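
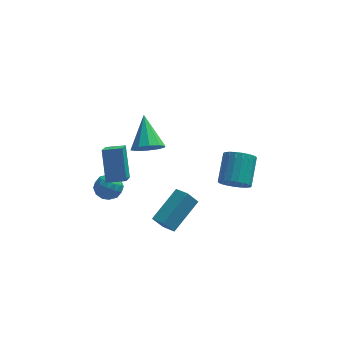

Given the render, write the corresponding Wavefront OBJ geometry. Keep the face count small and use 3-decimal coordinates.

v -2.429 -3.589 0.308
v -2.571 -4.763 1.147
v -2.609 -2.516 1.779
v -2.752 -3.69 2.618
v -1.468 -3.61 0.442
v -1.611 -4.784 1.281
v -1.649 -2.537 1.913
v -1.791 -3.711 2.752
v -0.425 -2.935 -3.504
v 0.119 -3.606 -3.22
v 0.772 -1.538 -2.491
v 1.316 -2.21 -2.207
v 0.104 -2.83 -4.273
v 0.648 -3.502 -3.989
v 1.301 -1.434 -3.26
v 1.845 -2.105 -2.976
v -3.309 -1.226 -2.617
v -2.87 -0.845 -3.151
v -2.25 -1.595 -2.009
v -1.811 -1.214 -2.543
v -2.254 -0.807 -2.034
v -2.909 -0.578 -2.41
v -2.211 -1.862 -2.75
v -2.866 -1.633 -3.126
v -2.191 -1.238 -3.233
v -2.218 -0.586 -2.79
v -2.902 -1.854 -2.37
v -2.929 -1.202 -1.927
v -3.183 -1.003 -2.938
v -1.937 -1.437 -2.222
v -2.198 -1.197 -1.923
v -1.94 -0.974 -2.237
v -3.205 -0.846 -2.502
v -2.947 -0.623 -2.816
v -2.586 -0.6 -2.159
v -2.173 -1.817 -2.344
v -1.915 -1.594 -2.658
v -3.18 -1.466 -2.923
v -2.922 -1.243 -3.237
v -2.534 -1.84 -3.001
v -2.526 -1.011 -3.299
v -1.903 -1.228 -2.942
v -2.138 -1.608 -3.064
v -2.523 -1.474 -3.285
v -2.542 -0.627 -3.039
v -1.919 -0.844 -2.682
v -2.18 -0.604 -2.383
v -2.564 -0.47 -2.604
v -2.143 -0.858 -3.087
v -3.201 -1.596 -2.478
v -2.578 -1.813 -2.121
v -2.556 -1.97 -2.556
v -2.94 -1.836 -2.777
v -3.217 -1.212 -2.218
v -2.594 -1.429 -1.861
v -2.597 -0.966 -1.875
v -2.982 -0.832 -2.096
v -2.977 -1.582 -2.073
v 3.691 -0.767 -2.883
v 4.501 -0.761 -3.142
v 4.818 0.634 -2.116
v 4.009 0.627 -1.857
v 4.346 -0.55 -3.38
v 4.663 0.844 -2.354
v 4.077 -0.377 -3.532
v 4.395 1.017 -2.506
v 3.742 -0.272 -3.572
v 4.06 1.122 -2.546
v 3.399 -0.252 -3.492
v 3.716 1.142 -2.466
v 3.105 -0.321 -3.308
v 3.423 1.073 -2.282
v 2.913 -0.467 -3.049
v 3.231 0.927 -2.023
v 2.856 -0.666 -2.762
v 3.174 0.729 -1.736
v 2.943 -0.881 -2.496
v 3.26 0.513 -1.47
v 3.159 -1.077 -2.297
v 3.477 0.317 -1.271
v 3.468 -1.22 -2.199
v 3.785 0.175 -1.173
v 3.815 -1.284 -2.219
v 4.132 0.111 -1.193
v 4.14 -1.258 -2.354
v 4.458 0.136 -1.328
v 4.388 -1.148 -2.581
v 4.706 0.246 -1.555
v 4.516 -0.972 -2.86
v 4.833 0.422 -1.834
v -0.59 -3.054 2.16
v -0.149 -2.566 1.621
v -0.77 -1.566 3.36
v -0.658 -2.527 1.496
v -1.14 -2.689 1.625
v -1.413 -2.99 1.958
v -1.371 -3.316 2.368
v -1.031 -3.542 2.698
v -0.522 -3.581 2.823
v -0.039 -3.419 2.695
v 0.233 -3.117 2.362
v 0.191 -2.791 1.952
f 2 4 1
f 5 2 1
f 1 4 3
f 3 5 1
f 2 8 4
f 6 2 5
f 6 8 2
f 4 8 3
f 7 5 3
f 3 8 7
f 7 6 5
f 8 6 7
f 10 12 9
f 13 10 9
f 9 12 11
f 11 13 9
f 10 16 12
f 14 10 13
f 14 16 10
f 12 16 11
f 15 13 11
f 11 16 15
f 15 14 13
f 16 14 15
f 17 54 33
f 54 28 57
f 33 57 22
f 54 57 33
f 17 33 29
f 33 22 34
f 29 34 18
f 33 34 29
f 17 29 38
f 29 18 39
f 38 39 24
f 29 39 38
f 17 38 50
f 38 24 53
f 50 53 27
f 38 53 50
f 17 50 54
f 50 27 58
f 54 58 28
f 50 58 54
f 18 34 45
f 34 22 48
f 45 48 26
f 34 48 45
f 22 57 35
f 57 28 56
f 35 56 21
f 57 56 35
f 28 58 55
f 58 27 51
f 55 51 19
f 58 51 55
f 27 53 52
f 53 24 40
f 52 40 23
f 53 40 52
f 24 39 44
f 39 18 41
f 44 41 25
f 39 41 44
f 20 46 32
f 46 26 47
f 32 47 21
f 46 47 32
f 20 32 30
f 32 21 31
f 30 31 19
f 32 31 30
f 20 30 37
f 30 19 36
f 37 36 23
f 30 36 37
f 20 37 42
f 37 23 43
f 42 43 25
f 37 43 42
f 20 42 46
f 42 25 49
f 46 49 26
f 42 49 46
f 21 47 35
f 47 26 48
f 35 48 22
f 47 48 35
f 19 31 55
f 31 21 56
f 55 56 28
f 31 56 55
f 23 36 52
f 36 19 51
f 52 51 27
f 36 51 52
f 25 43 44
f 43 23 40
f 44 40 24
f 43 40 44
f 26 49 45
f 49 25 41
f 45 41 18
f 49 41 45
f 60 59 63
f 60 63 61
f 61 63 64
f 61 64 62
f 63 59 65
f 63 65 64
f 64 65 66
f 64 66 62
f 65 59 67
f 65 67 66
f 66 67 68
f 66 68 62
f 67 59 69
f 67 69 68
f 68 69 70
f 68 70 62
f 69 59 71
f 69 71 70
f 70 71 72
f 70 72 62
f 71 59 73
f 71 73 72
f 72 73 74
f 72 74 62
f 73 59 75
f 73 75 74
f 74 75 76
f 74 76 62
f 75 59 77
f 75 77 76
f 76 77 78
f 76 78 62
f 77 59 79
f 77 79 78
f 78 79 80
f 78 80 62
f 79 59 81
f 79 81 80
f 80 81 82
f 80 82 62
f 81 59 83
f 81 83 82
f 82 83 84
f 82 84 62
f 83 59 85
f 83 85 84
f 84 85 86
f 84 86 62
f 85 59 87
f 85 87 86
f 86 87 88
f 86 88 62
f 87 59 89
f 87 89 88
f 88 89 90
f 88 90 62
f 89 59 60
f 89 60 90
f 90 60 61
f 90 61 62
f 92 91 94
f 92 94 93
f 94 91 95
f 94 95 93
f 95 91 96
f 95 96 93
f 96 91 97
f 96 97 93
f 97 91 98
f 97 98 93
f 98 91 99
f 98 99 93
f 99 91 100
f 99 100 93
f 100 91 101
f 100 101 93
f 101 91 102
f 101 102 93
f 102 91 92
f 102 92 93



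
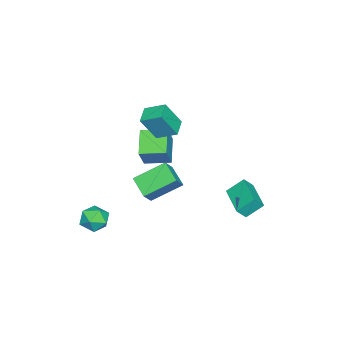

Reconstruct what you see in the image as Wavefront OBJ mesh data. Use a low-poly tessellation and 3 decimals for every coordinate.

v 2.625 -2.659 -3.131
v 3.152 -3.375 -2.875
v 1.548 -3.605 -3.565
v 2.075 -4.321 -3.309
v 1.719 -3.757 -2.668
v 2.384 -3.172 -2.4
v 2.316 -3.808 -4.04
v 2.981 -3.223 -3.772
v 2.961 -4.085 -3.437
v 2.592 -4.054 -2.589
v 2.108 -2.926 -3.851
v 1.739 -2.895 -3.003
v -3.998 1.599 -3.878
v -4.54 2.433 -3.025
v -4.398 2.009 -4.533
v -4.94 2.842 -3.68
v -2.38 2.858 -4.08
v -2.922 3.691 -3.227
v -2.78 3.267 -4.735
v -3.322 4.101 -3.882
v -1.821 -1.409 2.187
v -1.899 -0.213 2.764
v -0.767 -1.204 1.906
v -0.845 -0.008 2.483
v -1.275 -2.112 3.717
v -1.353 -0.916 4.294
v -0.221 -1.907 3.436
v -0.299 -0.711 4.013
v -0.055 -1.856 -1.466
v -1.06 -0.404 -0.444
v 0.764 -0.865 -2.068
v -0.241 0.587 -1.047
v 0.681 -1.947 -0.613
v -0.324 -0.495 0.408
v 1.5 -0.956 -1.216
v 0.495 0.496 -0.194
v -1.078 -2.077 -0.626
v -2.468 -2.61 0.256
v -1.506 -0.632 -0.428
v -2.896 -1.164 0.453
v -0.244 -2.016 0.727
v -1.634 -2.548 1.608
v -0.672 -0.57 0.924
v -2.062 -1.103 1.806
f 1 12 6
f 1 6 2
f 1 2 8
f 1 8 11
f 1 11 12
f 2 6 10
f 6 12 5
f 12 11 3
f 11 8 7
f 8 2 9
f 4 10 5
f 4 5 3
f 4 3 7
f 4 7 9
f 4 9 10
f 5 10 6
f 3 5 12
f 7 3 11
f 9 7 8
f 10 9 2
f 14 16 13
f 17 14 13
f 13 16 15
f 15 17 13
f 14 20 16
f 18 14 17
f 18 20 14
f 16 20 15
f 19 17 15
f 15 20 19
f 19 18 17
f 20 18 19
f 22 24 21
f 25 22 21
f 21 24 23
f 23 25 21
f 22 28 24
f 26 22 25
f 26 28 22
f 24 28 23
f 27 25 23
f 23 28 27
f 27 26 25
f 28 26 27
f 30 32 29
f 33 30 29
f 29 32 31
f 31 33 29
f 30 36 32
f 34 30 33
f 34 36 30
f 32 36 31
f 35 33 31
f 31 36 35
f 35 34 33
f 36 34 35
f 38 40 37
f 41 38 37
f 37 40 39
f 39 41 37
f 38 44 40
f 42 38 41
f 42 44 38
f 40 44 39
f 43 41 39
f 39 44 43
f 43 42 41
f 44 42 43



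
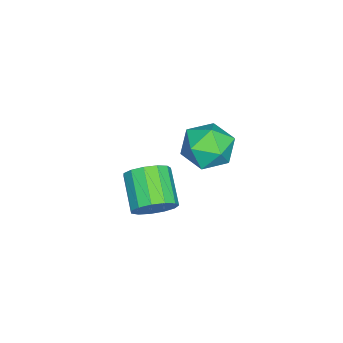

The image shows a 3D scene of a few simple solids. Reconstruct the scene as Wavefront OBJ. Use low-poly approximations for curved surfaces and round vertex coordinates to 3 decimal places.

v 3.623 2.59 2.29
v 3.979 2.499 2.904
v 3.081 1.581 2.456
v 3.437 1.49 3.07
v 2.94 2.002 3.017
v 3.275 2.625 2.914
v 3.785 1.455 2.446
v 4.12 2.078 2.343
v 4.079 1.798 3
v 3.557 2.136 3.353
v 3.503 1.944 2.007
v 2.981 2.282 2.36
v 3.563 0.729 -0.154
v 3.896 0.765 0.344
v 3.071 0.288 0.931
v 2.737 0.251 0.434
v 3.718 1.052 0.327
v 2.893 0.575 0.915
v 3.491 1.237 0.158
v 2.665 0.759 0.745
v 3.286 1.26 -0.111
v 2.461 0.782 0.477
v 3.17 1.114 -0.393
v 2.344 0.636 0.195
v 3.178 0.846 -0.599
v 2.352 0.369 -0.011
v 3.308 0.541 -0.664
v 2.483 0.064 -0.076
v 3.519 0.296 -0.567
v 2.694 -0.182 0.021
v 3.744 0.188 -0.339
v 2.919 -0.29 0.249
v 3.911 0.251 -0.052
v 3.086 -0.226 0.536
v 3.968 0.467 0.203
v 3.143 -0.011 0.79
f 1 12 6
f 1 6 2
f 1 2 8
f 1 8 11
f 1 11 12
f 2 6 10
f 6 12 5
f 12 11 3
f 11 8 7
f 8 2 9
f 4 10 5
f 4 5 3
f 4 3 7
f 4 7 9
f 4 9 10
f 5 10 6
f 3 5 12
f 7 3 11
f 9 7 8
f 10 9 2
f 14 13 17
f 14 17 15
f 15 17 18
f 15 18 16
f 17 13 19
f 17 19 18
f 18 19 20
f 18 20 16
f 19 13 21
f 19 21 20
f 20 21 22
f 20 22 16
f 21 13 23
f 21 23 22
f 22 23 24
f 22 24 16
f 23 13 25
f 23 25 24
f 24 25 26
f 24 26 16
f 25 13 27
f 25 27 26
f 26 27 28
f 26 28 16
f 27 13 29
f 27 29 28
f 28 29 30
f 28 30 16
f 29 13 31
f 29 31 30
f 30 31 32
f 30 32 16
f 31 13 33
f 31 33 32
f 32 33 34
f 32 34 16
f 33 13 35
f 33 35 34
f 34 35 36
f 34 36 16
f 35 13 14
f 35 14 36
f 36 14 15
f 36 15 16



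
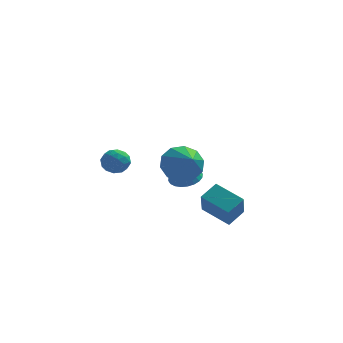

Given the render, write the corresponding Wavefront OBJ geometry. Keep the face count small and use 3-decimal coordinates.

v 1.043 -1.186 0.466
v 1.694 -0.565 1.026
v 1.597 -2.674 1.474
v 1.114 -0.575 1.329
v 0.507 -0.819 1.303
v 0.104 -1.203 0.958
v 0.06 -1.581 0.424
v 0.392 -1.808 -0.093
v 0.972 -1.797 -0.397
v 1.58 -1.554 -0.371
v 1.982 -1.169 -0.025
v 2.026 -0.792 0.508
v -2.147 -2.672 1.955
v -1.92 -2.296 1.378
v -1.76 -3.664 1.462
v -1.533 -3.288 0.885
v -1.198 -3.209 1.523
v -1.437 -2.596 1.828
v -2.243 -3.364 1.012
v -2.482 -2.751 1.317
v -1.979 -2.724 0.795
v -1.333 -2.628 1.111
v -2.347 -3.332 1.729
v -1.701 -3.236 2.045
v -2.068 -2.397 1.71
v -1.612 -3.563 1.13
v -1.415 -3.517 1.506
v -1.282 -3.296 1.166
v -1.784 -2.573 1.974
v -1.65 -2.352 1.635
v -1.226 -2.889 1.721
v -2.03 -3.608 1.205
v -1.896 -3.387 0.866
v -2.398 -2.664 1.674
v -2.265 -2.443 1.334
v -2.454 -3.071 1.119
v -1.969 -2.427 1.028
v -1.741 -3.011 0.738
v -2.159 -3.055 0.813
v -2.3 -2.695 0.992
v -1.589 -2.371 1.213
v -1.361 -2.955 0.924
v -1.165 -2.908 1.299
v -1.305 -2.548 1.478
v -1.624 -2.623 0.871
v -2.319 -3.005 1.916
v -2.091 -3.589 1.627
v -2.375 -3.412 1.362
v -2.515 -3.052 1.541
v -1.939 -2.949 2.102
v -1.711 -3.533 1.812
v -1.38 -3.265 1.848
v -1.521 -2.905 2.027
v -2.056 -3.337 1.969
v 1.989 -2.028 -2.031
v 1.972 -2.949 -0.76
v 2.647 -1.339 -1.523
v 2.63 -2.259 -0.252
v 3.25 -2.821 -2.588
v 3.233 -3.741 -1.317
v 3.908 -2.131 -2.08
v 3.891 -3.052 -0.809
v 0.991 3.244 -2.59
v 1.82 3.346 -2.383
v 0.629 2.736 -0.89
v 1.698 3.651 -2.317
v 1.468 3.895 -2.293
v 1.166 4.04 -2.314
v 0.838 4.063 -2.377
v 0.532 3.962 -2.473
v 0.297 3.751 -2.586
v 0.167 3.464 -2.7
v 0.163 3.142 -2.796
v 0.284 2.837 -2.862
v 0.514 2.593 -2.886
v 0.816 2.448 -2.865
v 1.144 2.425 -2.802
v 1.45 2.526 -2.706
v 1.685 2.737 -2.593
v 1.815 3.024 -2.48
f 2 1 4
f 2 4 3
f 4 1 5
f 4 5 3
f 5 1 6
f 5 6 3
f 6 1 7
f 6 7 3
f 7 1 8
f 7 8 3
f 8 1 9
f 8 9 3
f 9 1 10
f 9 10 3
f 10 1 11
f 10 11 3
f 11 1 12
f 11 12 3
f 12 1 2
f 12 2 3
f 13 50 29
f 50 24 53
f 29 53 18
f 50 53 29
f 13 29 25
f 29 18 30
f 25 30 14
f 29 30 25
f 13 25 34
f 25 14 35
f 34 35 20
f 25 35 34
f 13 34 46
f 34 20 49
f 46 49 23
f 34 49 46
f 13 46 50
f 46 23 54
f 50 54 24
f 46 54 50
f 14 30 41
f 30 18 44
f 41 44 22
f 30 44 41
f 18 53 31
f 53 24 52
f 31 52 17
f 53 52 31
f 24 54 51
f 54 23 47
f 51 47 15
f 54 47 51
f 23 49 48
f 49 20 36
f 48 36 19
f 49 36 48
f 20 35 40
f 35 14 37
f 40 37 21
f 35 37 40
f 16 42 28
f 42 22 43
f 28 43 17
f 42 43 28
f 16 28 26
f 28 17 27
f 26 27 15
f 28 27 26
f 16 26 33
f 26 15 32
f 33 32 19
f 26 32 33
f 16 33 38
f 33 19 39
f 38 39 21
f 33 39 38
f 16 38 42
f 38 21 45
f 42 45 22
f 38 45 42
f 17 43 31
f 43 22 44
f 31 44 18
f 43 44 31
f 15 27 51
f 27 17 52
f 51 52 24
f 27 52 51
f 19 32 48
f 32 15 47
f 48 47 23
f 32 47 48
f 21 39 40
f 39 19 36
f 40 36 20
f 39 36 40
f 22 45 41
f 45 21 37
f 41 37 14
f 45 37 41
f 56 58 55
f 59 56 55
f 55 58 57
f 57 59 55
f 56 62 58
f 60 56 59
f 60 62 56
f 58 62 57
f 61 59 57
f 57 62 61
f 61 60 59
f 62 60 61
f 64 63 66
f 64 66 65
f 66 63 67
f 66 67 65
f 67 63 68
f 67 68 65
f 68 63 69
f 68 69 65
f 69 63 70
f 69 70 65
f 70 63 71
f 70 71 65
f 71 63 72
f 71 72 65
f 72 63 73
f 72 73 65
f 73 63 74
f 73 74 65
f 74 63 75
f 74 75 65
f 75 63 76
f 75 76 65
f 76 63 77
f 76 77 65
f 77 63 78
f 77 78 65
f 78 63 79
f 78 79 65
f 79 63 80
f 79 80 65
f 80 63 64
f 80 64 65



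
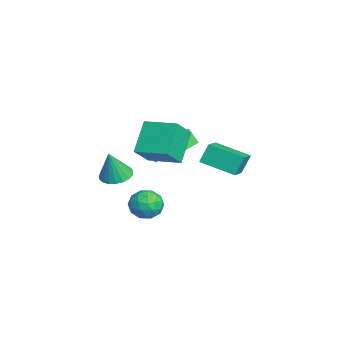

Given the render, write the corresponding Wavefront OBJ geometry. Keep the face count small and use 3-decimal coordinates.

v -3.327 0.587 -0.138
v -2.531 2.074 1.113
v -2.888 1.088 -1.013
v -2.092 2.575 0.238
v -1.808 -0.395 0.062
v -1.012 1.092 1.313
v -1.369 0.106 -0.813
v -0.573 1.593 0.438
v 2.051 -0.525 1.283
v 2.908 -1.33 2.454
v 0.625 0.122 2.77
v 1.482 -0.683 3.942
v 3.158 1.143 1.618
v 4.015 0.338 2.79
v 1.732 1.79 3.106
v 2.589 0.985 4.277
v -1.996 -2.032 -2.056
v -1.036 -2.084 -2.246
v -1.644 -2.448 -0.164
v -1.082 -1.69 -2.151
v -1.287 -1.356 -2.04
v -1.614 -1.138 -1.931
v -2.007 -1.075 -1.844
v -2.398 -1.177 -1.794
v -2.72 -1.427 -1.789
v -2.916 -1.782 -1.83
v -2.954 -2.18 -1.911
v -2.826 -2.552 -2.017
v -2.554 -2.834 -2.129
v -2.186 -2.977 -2.229
v -1.785 -2.957 -2.3
v -1.42 -2.777 -2.328
v -1.156 -2.468 -2.309
v -0.461 2.854 -0.222
v -0.771 3.384 0.913
v 0.498 4.674 -0.81
v 0.188 5.204 0.325
v 0.952 2.316 0.415
v 0.642 2.846 1.55
v 1.911 4.136 -0.173
v 1.601 4.666 0.962
v -0.972 0.369 -4.357
v 0.025 0.025 -4.231
v -1.545 -0.945 -3.409
v -0.548 -1.289 -3.283
v -0.862 -0.387 -2.818
v -0.508 0.425 -3.404
v -1.012 -1.345 -4.236
v -0.658 -0.533 -4.822
v -0 -1.034 -4.156
v 0.093 -0.442 -3.28
v -1.613 -0.478 -4.36
v -1.52 0.114 -3.484
v -0.423 0.312 -4.377
v -1.097 -1.232 -3.263
v -1.281 -0.702 -2.989
v -0.695 -0.904 -2.915
v -0.736 0.547 -3.891
v -0.15 0.345 -3.817
v -0.671 0.103 -2.986
v -1.37 -1.265 -3.823
v -0.784 -1.467 -3.749
v -0.825 -0.016 -4.725
v -0.239 -0.218 -4.651
v -0.849 -1.023 -4.654
v 0.148 -0.512 -4.259
v -0.189 -1.285 -3.702
v -0.462 -1.317 -4.263
v -0.254 -0.84 -4.607
v 0.203 -0.164 -3.744
v -0.134 -0.937 -3.187
v -0.318 -0.407 -2.913
v -0.11 0.071 -3.258
v 0.188 -0.787 -3.7
v -1.386 0.017 -4.453
v -1.723 -0.756 -3.896
v -1.41 -0.991 -4.382
v -1.202 -0.513 -4.727
v -1.331 0.365 -3.938
v -1.668 -0.408 -3.381
v -1.266 -0.08 -3.033
v -1.058 0.397 -3.377
v -1.708 -0.133 -3.94
f 2 4 1
f 5 2 1
f 1 4 3
f 3 5 1
f 2 8 4
f 6 2 5
f 6 8 2
f 4 8 3
f 7 5 3
f 3 8 7
f 7 6 5
f 8 6 7
f 10 12 9
f 13 10 9
f 9 12 11
f 11 13 9
f 10 16 12
f 14 10 13
f 14 16 10
f 12 16 11
f 15 13 11
f 11 16 15
f 15 14 13
f 16 14 15
f 18 17 20
f 18 20 19
f 20 17 21
f 20 21 19
f 21 17 22
f 21 22 19
f 22 17 23
f 22 23 19
f 23 17 24
f 23 24 19
f 24 17 25
f 24 25 19
f 25 17 26
f 25 26 19
f 26 17 27
f 26 27 19
f 27 17 28
f 27 28 19
f 28 17 29
f 28 29 19
f 29 17 30
f 29 30 19
f 30 17 31
f 30 31 19
f 31 17 32
f 31 32 19
f 32 17 33
f 32 33 19
f 33 17 18
f 33 18 19
f 35 37 34
f 38 35 34
f 34 37 36
f 36 38 34
f 35 41 37
f 39 35 38
f 39 41 35
f 37 41 36
f 40 38 36
f 36 41 40
f 40 39 38
f 41 39 40
f 42 79 58
f 79 53 82
f 58 82 47
f 79 82 58
f 42 58 54
f 58 47 59
f 54 59 43
f 58 59 54
f 42 54 63
f 54 43 64
f 63 64 49
f 54 64 63
f 42 63 75
f 63 49 78
f 75 78 52
f 63 78 75
f 42 75 79
f 75 52 83
f 79 83 53
f 75 83 79
f 43 59 70
f 59 47 73
f 70 73 51
f 59 73 70
f 47 82 60
f 82 53 81
f 60 81 46
f 82 81 60
f 53 83 80
f 83 52 76
f 80 76 44
f 83 76 80
f 52 78 77
f 78 49 65
f 77 65 48
f 78 65 77
f 49 64 69
f 64 43 66
f 69 66 50
f 64 66 69
f 45 71 57
f 71 51 72
f 57 72 46
f 71 72 57
f 45 57 55
f 57 46 56
f 55 56 44
f 57 56 55
f 45 55 62
f 55 44 61
f 62 61 48
f 55 61 62
f 45 62 67
f 62 48 68
f 67 68 50
f 62 68 67
f 45 67 71
f 67 50 74
f 71 74 51
f 67 74 71
f 46 72 60
f 72 51 73
f 60 73 47
f 72 73 60
f 44 56 80
f 56 46 81
f 80 81 53
f 56 81 80
f 48 61 77
f 61 44 76
f 77 76 52
f 61 76 77
f 50 68 69
f 68 48 65
f 69 65 49
f 68 65 69
f 51 74 70
f 74 50 66
f 70 66 43
f 74 66 70



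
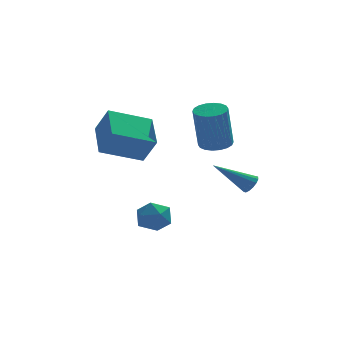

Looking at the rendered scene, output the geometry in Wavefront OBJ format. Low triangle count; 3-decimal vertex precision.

v 0.396 3.897 0.7
v 0.937 4.386 0.874
v 0.625 3.992 2.954
v 0.084 3.503 2.78
v 0.663 4.577 0.869
v 0.351 4.183 2.949
v 0.337 4.633 0.831
v 0.025 4.239 2.911
v 0.022 4.544 0.766
v -0.29 4.149 2.846
v -0.219 4.326 0.689
v -0.531 3.932 2.769
v -0.338 4.023 0.614
v -0.65 3.629 2.694
v -0.312 3.696 0.556
v -0.624 3.301 2.636
v -0.145 3.408 0.526
v -0.457 3.014 2.606
v 0.129 3.217 0.531
v -0.183 2.823 2.611
v 0.455 3.161 0.569
v 0.143 2.767 2.649
v 0.77 3.251 0.634
v 0.458 2.856 2.714
v 1.011 3.468 0.711
v 0.699 3.074 2.791
v 1.13 3.771 0.786
v 0.818 3.377 2.866
v 1.104 4.099 0.844
v 0.792 3.704 2.924
v 1.565 2.119 -1.101
v 1.863 2.13 -0.687
v -0.025 2.201 0.041
v 1.829 2.383 -0.753
v 1.724 2.566 -0.912
v 1.576 2.629 -1.122
v 1.426 2.555 -1.326
v 1.313 2.365 -1.47
v 1.268 2.108 -1.515
v 1.302 1.855 -1.449
v 1.407 1.673 -1.29
v 1.554 1.61 -1.08
v 1.705 1.683 -0.876
v 1.818 1.874 -0.732
v -4.9 0.909 1.505
v -4.852 2.592 2.248
v -3.071 1.148 0.844
v -3.022 2.831 1.587
v -4.418 0.389 2.653
v -4.369 2.072 3.396
v -2.588 0.628 1.992
v -2.54 2.311 2.735
v -3.161 2.152 -3.216
v -2.664 2.852 -3.138
v -2.336 1.468 -2.322
v -1.839 2.168 -2.244
v -2.639 2.169 -1.922
v -3.149 2.592 -2.474
v -1.851 1.728 -2.986
v -2.361 2.151 -3.538
v -1.855 2.59 -2.996
v -2.342 2.863 -2.339
v -2.658 1.457 -3.121
v -3.145 1.73 -2.464
f 2 1 5
f 2 5 3
f 3 5 6
f 3 6 4
f 5 1 7
f 5 7 6
f 6 7 8
f 6 8 4
f 7 1 9
f 7 9 8
f 8 9 10
f 8 10 4
f 9 1 11
f 9 11 10
f 10 11 12
f 10 12 4
f 11 1 13
f 11 13 12
f 12 13 14
f 12 14 4
f 13 1 15
f 13 15 14
f 14 15 16
f 14 16 4
f 15 1 17
f 15 17 16
f 16 17 18
f 16 18 4
f 17 1 19
f 17 19 18
f 18 19 20
f 18 20 4
f 19 1 21
f 19 21 20
f 20 21 22
f 20 22 4
f 21 1 23
f 21 23 22
f 22 23 24
f 22 24 4
f 23 1 25
f 23 25 24
f 24 25 26
f 24 26 4
f 25 1 27
f 25 27 26
f 26 27 28
f 26 28 4
f 27 1 29
f 27 29 28
f 28 29 30
f 28 30 4
f 29 1 2
f 29 2 30
f 30 2 3
f 30 3 4
f 32 31 34
f 32 34 33
f 34 31 35
f 34 35 33
f 35 31 36
f 35 36 33
f 36 31 37
f 36 37 33
f 37 31 38
f 37 38 33
f 38 31 39
f 38 39 33
f 39 31 40
f 39 40 33
f 40 31 41
f 40 41 33
f 41 31 42
f 41 42 33
f 42 31 43
f 42 43 33
f 43 31 44
f 43 44 33
f 44 31 32
f 44 32 33
f 46 48 45
f 49 46 45
f 45 48 47
f 47 49 45
f 46 52 48
f 50 46 49
f 50 52 46
f 48 52 47
f 51 49 47
f 47 52 51
f 51 50 49
f 52 50 51
f 53 64 58
f 53 58 54
f 53 54 60
f 53 60 63
f 53 63 64
f 54 58 62
f 58 64 57
f 64 63 55
f 63 60 59
f 60 54 61
f 56 62 57
f 56 57 55
f 56 55 59
f 56 59 61
f 56 61 62
f 57 62 58
f 55 57 64
f 59 55 63
f 61 59 60
f 62 61 54



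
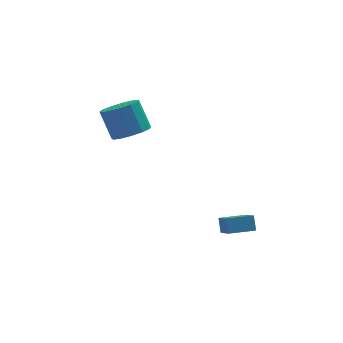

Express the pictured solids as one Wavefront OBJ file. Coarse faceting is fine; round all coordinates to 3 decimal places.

v -3.697 -0.307 2.823
v -2.686 -0.211 3.045
v -3.091 0.662 4.518
v -4.103 0.567 4.297
v -2.83 0.259 2.727
v -3.235 1.132 4.2
v -3.249 0.549 2.439
v -3.655 1.423 3.912
v -3.811 0.568 2.273
v -4.217 1.442 3.746
v -4.337 0.309 2.282
v -4.742 1.183 3.755
v -4.659 -0.145 2.463
v -5.065 0.728 3.936
v -4.676 -0.651 2.758
v -5.082 0.222 4.231
v -4.383 -1.048 3.074
v -4.788 -0.174 4.547
v -3.871 -1.209 3.311
v -4.277 -0.335 4.784
v -3.305 -1.084 3.392
v -3.71 -0.21 4.865
v -2.863 -0.712 3.294
v -3.268 0.162 4.767
v 0.129 -3.179 -3.324
v 0.222 -4.286 -2.506
v 0.152 -2.649 -2.609
v 0.244 -3.756 -1.791
v 1.536 -3.124 -3.409
v 1.628 -4.231 -2.591
v 1.558 -2.594 -2.694
v 1.651 -3.701 -1.876
f 2 1 5
f 2 5 3
f 3 5 6
f 3 6 4
f 5 1 7
f 5 7 6
f 6 7 8
f 6 8 4
f 7 1 9
f 7 9 8
f 8 9 10
f 8 10 4
f 9 1 11
f 9 11 10
f 10 11 12
f 10 12 4
f 11 1 13
f 11 13 12
f 12 13 14
f 12 14 4
f 13 1 15
f 13 15 14
f 14 15 16
f 14 16 4
f 15 1 17
f 15 17 16
f 16 17 18
f 16 18 4
f 17 1 19
f 17 19 18
f 18 19 20
f 18 20 4
f 19 1 21
f 19 21 20
f 20 21 22
f 20 22 4
f 21 1 23
f 21 23 22
f 22 23 24
f 22 24 4
f 23 1 2
f 23 2 24
f 24 2 3
f 24 3 4
f 26 28 25
f 29 26 25
f 25 28 27
f 27 29 25
f 26 32 28
f 30 26 29
f 30 32 26
f 28 32 27
f 31 29 27
f 27 32 31
f 31 30 29
f 32 30 31



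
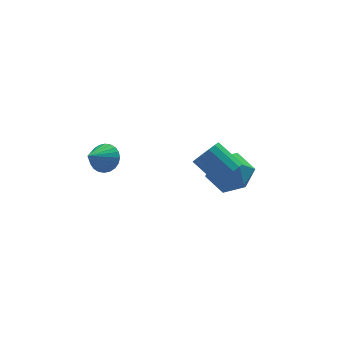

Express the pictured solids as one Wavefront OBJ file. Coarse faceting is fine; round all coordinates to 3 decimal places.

v -2.732 4.204 -1.911
v -2.15 3.721 -1.652
v -3.688 3.516 -1.049
v -2.132 3.954 -1.446
v -2.205 4.226 -1.31
v -2.358 4.494 -1.266
v -2.569 4.718 -1.32
v -2.804 4.864 -1.465
v -3.028 4.909 -1.677
v -3.207 4.847 -1.925
v -3.314 4.688 -2.171
v -3.333 4.454 -2.377
v -3.26 4.183 -2.513
v -3.106 3.914 -2.557
v -2.896 3.69 -2.502
v -2.66 3.544 -2.358
v -2.436 3.499 -2.146
v -2.257 3.561 -1.898
v 1.878 0.29 -1.121
v 2.451 0.246 -0.579
v 1.655 1.205 0.343
v 1.082 1.25 -0.199
v 2.555 0.561 -0.817
v 1.759 1.52 0.104
v 2.478 0.804 -1.137
v 1.682 1.763 -0.216
v 2.24 0.909 -1.452
v 1.444 1.869 -0.531
v 1.905 0.849 -1.679
v 1.109 1.808 -0.758
v 1.563 0.639 -1.756
v 0.767 1.598 -0.835
v 1.305 0.335 -1.663
v 0.509 1.294 -0.741
v 1.201 0.02 -1.424
v 0.405 0.979 -0.503
v 1.278 -0.223 -1.104
v 0.482 0.736 -0.183
v 1.516 -0.329 -0.789
v 0.72 0.631 0.132
v 1.851 -0.268 -0.562
v 1.055 0.691 0.359
v 2.193 -0.058 -0.485
v 1.397 0.901 0.436
v 2.413 3.656 -2.84
v 3.48 3.284 -3.269
v 1.88 1.796 -2.551
v 2.947 1.424 -2.98
v 2.89 1.998 -1.918
v 3.22 3.148 -2.097
v 2.14 1.932 -3.723
v 2.47 3.082 -3.902
v 3.312 2.218 -3.815
v 3.775 2.259 -2.699
v 1.585 2.821 -3.121
v 2.048 2.862 -2.005
f 2 1 4
f 2 4 3
f 4 1 5
f 4 5 3
f 5 1 6
f 5 6 3
f 6 1 7
f 6 7 3
f 7 1 8
f 7 8 3
f 8 1 9
f 8 9 3
f 9 1 10
f 9 10 3
f 10 1 11
f 10 11 3
f 11 1 12
f 11 12 3
f 12 1 13
f 12 13 3
f 13 1 14
f 13 14 3
f 14 1 15
f 14 15 3
f 15 1 16
f 15 16 3
f 16 1 17
f 16 17 3
f 17 1 18
f 17 18 3
f 18 1 2
f 18 2 3
f 20 19 23
f 20 23 21
f 21 23 24
f 21 24 22
f 23 19 25
f 23 25 24
f 24 25 26
f 24 26 22
f 25 19 27
f 25 27 26
f 26 27 28
f 26 28 22
f 27 19 29
f 27 29 28
f 28 29 30
f 28 30 22
f 29 19 31
f 29 31 30
f 30 31 32
f 30 32 22
f 31 19 33
f 31 33 32
f 32 33 34
f 32 34 22
f 33 19 35
f 33 35 34
f 34 35 36
f 34 36 22
f 35 19 37
f 35 37 36
f 36 37 38
f 36 38 22
f 37 19 39
f 37 39 38
f 38 39 40
f 38 40 22
f 39 19 41
f 39 41 40
f 40 41 42
f 40 42 22
f 41 19 43
f 41 43 42
f 42 43 44
f 42 44 22
f 43 19 20
f 43 20 44
f 44 20 21
f 44 21 22
f 45 56 50
f 45 50 46
f 45 46 52
f 45 52 55
f 45 55 56
f 46 50 54
f 50 56 49
f 56 55 47
f 55 52 51
f 52 46 53
f 48 54 49
f 48 49 47
f 48 47 51
f 48 51 53
f 48 53 54
f 49 54 50
f 47 49 56
f 51 47 55
f 53 51 52
f 54 53 46



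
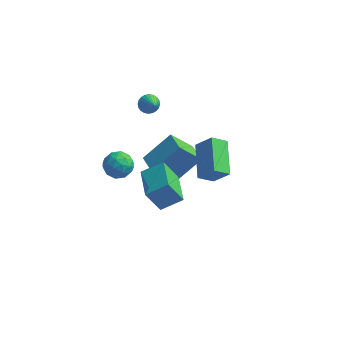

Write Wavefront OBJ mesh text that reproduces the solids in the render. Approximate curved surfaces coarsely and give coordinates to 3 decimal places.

v -1.942 -1.507 0.815
v -1.441 -1.893 0.213
v -3.099 -1.967 0.147
v -2.598 -2.353 -0.455
v -2.617 -2.662 0.361
v -1.902 -2.378 0.774
v -2.638 -1.482 -0.414
v -1.923 -1.198 -0.001
v -1.871 -1.878 -0.546
v -1.858 -2.607 -0.067
v -2.682 -1.253 0.427
v -2.669 -1.982 0.906
v -1.59 -1.66 0.573
v -2.95 -2.2 -0.213
v -2.961 -2.382 0.267
v -2.666 -2.609 -0.086
v -1.861 -1.945 0.902
v -1.567 -2.172 0.549
v -2.258 -2.624 0.636
v -2.973 -1.688 -0.189
v -2.679 -1.915 -0.542
v -1.874 -1.251 0.446
v -1.579 -1.478 0.093
v -2.282 -1.236 -0.276
v -1.549 -1.878 -0.227
v -2.228 -2.148 -0.62
v -2.252 -1.636 -0.596
v -1.832 -1.469 -0.353
v -1.541 -2.307 0.055
v -2.221 -2.577 -0.338
v -2.232 -2.758 0.142
v -1.812 -2.591 0.384
v -1.794 -2.297 -0.392
v -2.319 -1.283 0.698
v -2.999 -1.553 0.305
v -2.728 -1.269 -0.024
v -2.308 -1.102 0.218
v -2.312 -1.712 0.98
v -2.991 -1.982 0.587
v -2.708 -2.391 0.713
v -2.288 -2.224 0.956
v -2.746 -1.563 0.752
v 1.993 -1.908 0.399
v 2.873 -1.974 1.394
v 1.315 -0.034 1.123
v 2.195 -0.1 2.118
v 2.705 -1.42 -0.198
v 3.585 -1.486 0.797
v 2.027 0.454 0.526
v 2.907 0.388 1.521
v -2.505 3.992 -0.462
v -2.202 3.732 -0.936
v -1.855 3.068 0.462
v -2.047 3.906 -0.871
v -1.962 4.094 -0.743
v -1.96 4.265 -0.573
v -2.041 4.396 -0.386
v -2.193 4.464 -0.21
v -2.392 4.461 -0.073
v -2.608 4.387 0.005
v -2.809 4.252 0.012
v -2.964 4.078 -0.053
v -3.049 3.891 -0.181
v -3.051 3.719 -0.351
v -2.97 3.588 -0.538
v -2.818 3.52 -0.714
v -2.619 3.523 -0.851
v -2.403 3.597 -0.929
v -1.387 0.9 -3.134
v -0.171 2.032 -1.753
v -2.201 1.92 -3.253
v -0.985 3.052 -1.872
v -0.335 1.568 -4.608
v 0.881 2.7 -3.227
v -1.149 2.588 -4.727
v 0.067 3.72 -3.346
v 0.699 -4.121 -0.453
v -0.026 -4.352 0.886
v -0.103 -2.382 -0.587
v -0.828 -2.613 0.752
v 1.748 -3.587 0.208
v 1.023 -3.818 1.547
v 0.946 -1.848 0.074
v 0.221 -2.079 1.413
f 1 38 17
f 38 12 41
f 17 41 6
f 38 41 17
f 1 17 13
f 17 6 18
f 13 18 2
f 17 18 13
f 1 13 22
f 13 2 23
f 22 23 8
f 13 23 22
f 1 22 34
f 22 8 37
f 34 37 11
f 22 37 34
f 1 34 38
f 34 11 42
f 38 42 12
f 34 42 38
f 2 18 29
f 18 6 32
f 29 32 10
f 18 32 29
f 6 41 19
f 41 12 40
f 19 40 5
f 41 40 19
f 12 42 39
f 42 11 35
f 39 35 3
f 42 35 39
f 11 37 36
f 37 8 24
f 36 24 7
f 37 24 36
f 8 23 28
f 23 2 25
f 28 25 9
f 23 25 28
f 4 30 16
f 30 10 31
f 16 31 5
f 30 31 16
f 4 16 14
f 16 5 15
f 14 15 3
f 16 15 14
f 4 14 21
f 14 3 20
f 21 20 7
f 14 20 21
f 4 21 26
f 21 7 27
f 26 27 9
f 21 27 26
f 4 26 30
f 26 9 33
f 30 33 10
f 26 33 30
f 5 31 19
f 31 10 32
f 19 32 6
f 31 32 19
f 3 15 39
f 15 5 40
f 39 40 12
f 15 40 39
f 7 20 36
f 20 3 35
f 36 35 11
f 20 35 36
f 9 27 28
f 27 7 24
f 28 24 8
f 27 24 28
f 10 33 29
f 33 9 25
f 29 25 2
f 33 25 29
f 44 46 43
f 47 44 43
f 43 46 45
f 45 47 43
f 44 50 46
f 48 44 47
f 48 50 44
f 46 50 45
f 49 47 45
f 45 50 49
f 49 48 47
f 50 48 49
f 52 51 54
f 52 54 53
f 54 51 55
f 54 55 53
f 55 51 56
f 55 56 53
f 56 51 57
f 56 57 53
f 57 51 58
f 57 58 53
f 58 51 59
f 58 59 53
f 59 51 60
f 59 60 53
f 60 51 61
f 60 61 53
f 61 51 62
f 61 62 53
f 62 51 63
f 62 63 53
f 63 51 64
f 63 64 53
f 64 51 65
f 64 65 53
f 65 51 66
f 65 66 53
f 66 51 67
f 66 67 53
f 67 51 68
f 67 68 53
f 68 51 52
f 68 52 53
f 70 72 69
f 73 70 69
f 69 72 71
f 71 73 69
f 70 76 72
f 74 70 73
f 74 76 70
f 72 76 71
f 75 73 71
f 71 76 75
f 75 74 73
f 76 74 75
f 78 80 77
f 81 78 77
f 77 80 79
f 79 81 77
f 78 84 80
f 82 78 81
f 82 84 78
f 80 84 79
f 83 81 79
f 79 84 83
f 83 82 81
f 84 82 83



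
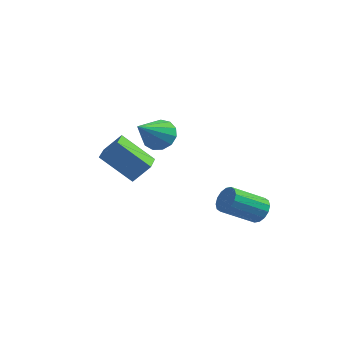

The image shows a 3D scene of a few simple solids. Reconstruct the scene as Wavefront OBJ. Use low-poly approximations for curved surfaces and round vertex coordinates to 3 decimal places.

v 3.118 3.918 -3.135
v 3.687 3.835 -2.607
v 2.491 2.559 -1.518
v 1.922 2.642 -2.045
v 3.469 4.149 -2.478
v 2.274 2.873 -1.389
v 3.157 4.402 -2.524
v 1.962 3.126 -1.435
v 2.835 4.525 -2.734
v 1.64 3.249 -1.645
v 2.588 4.485 -3.051
v 1.393 3.209 -1.962
v 2.484 4.293 -3.391
v 1.288 3.017 -2.302
v 2.549 4.001 -3.662
v 1.353 2.725 -2.573
v 2.766 3.687 -3.791
v 1.571 2.411 -2.702
v 3.078 3.434 -3.745
v 1.883 2.158 -2.656
v 3.4 3.311 -3.535
v 2.205 2.035 -2.446
v 3.647 3.351 -3.218
v 2.452 2.075 -2.129
v 3.752 3.543 -2.878
v 2.556 2.267 -1.789
v -0.353 0.255 2.834
v 0.56 0.238 2.951
v -0.547 -1.455 4.106
v 0.369 0.54 3.328
v -0.05 0.751 3.547
v -0.566 0.805 3.54
v -1.014 0.684 3.309
v -1.252 0.426 2.927
v -1.204 0.115 2.515
v -0.887 -0.152 2.205
v -0.399 -0.29 2.094
v 0.103 -0.255 2.218
v 0.46 -0.058 2.538
v -3.493 0.068 0.664
v -2.767 0.55 1.615
v -4.062 1.492 0.377
v -3.336 1.974 1.327
v -1.884 0.426 -0.747
v -1.158 0.908 0.203
v -2.453 1.85 -1.035
v -1.727 2.332 -0.084
f 2 1 5
f 2 5 3
f 3 5 6
f 3 6 4
f 5 1 7
f 5 7 6
f 6 7 8
f 6 8 4
f 7 1 9
f 7 9 8
f 8 9 10
f 8 10 4
f 9 1 11
f 9 11 10
f 10 11 12
f 10 12 4
f 11 1 13
f 11 13 12
f 12 13 14
f 12 14 4
f 13 1 15
f 13 15 14
f 14 15 16
f 14 16 4
f 15 1 17
f 15 17 16
f 16 17 18
f 16 18 4
f 17 1 19
f 17 19 18
f 18 19 20
f 18 20 4
f 19 1 21
f 19 21 20
f 20 21 22
f 20 22 4
f 21 1 23
f 21 23 22
f 22 23 24
f 22 24 4
f 23 1 25
f 23 25 24
f 24 25 26
f 24 26 4
f 25 1 2
f 25 2 26
f 26 2 3
f 26 3 4
f 28 27 30
f 28 30 29
f 30 27 31
f 30 31 29
f 31 27 32
f 31 32 29
f 32 27 33
f 32 33 29
f 33 27 34
f 33 34 29
f 34 27 35
f 34 35 29
f 35 27 36
f 35 36 29
f 36 27 37
f 36 37 29
f 37 27 38
f 37 38 29
f 38 27 39
f 38 39 29
f 39 27 28
f 39 28 29
f 41 43 40
f 44 41 40
f 40 43 42
f 42 44 40
f 41 47 43
f 45 41 44
f 45 47 41
f 43 47 42
f 46 44 42
f 42 47 46
f 46 45 44
f 47 45 46



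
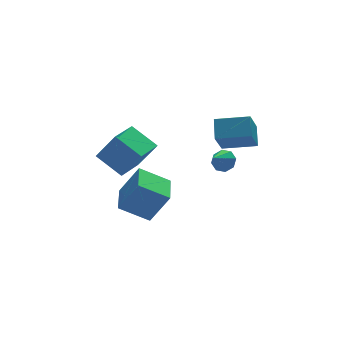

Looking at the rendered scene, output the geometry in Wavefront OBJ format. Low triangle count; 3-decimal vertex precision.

v -3.069 1.019 1.826
v -2.257 0.406 3.419
v -1.739 2.146 1.582
v -0.927 1.533 3.175
v -2.193 -0.213 0.905
v -1.381 -0.826 2.498
v -0.863 0.914 0.661
v -0.051 0.301 2.254
v -1.892 1.143 -2.499
v -0.945 0.733 -0.762
v -1.139 2.887 -2.497
v -0.192 2.477 -0.761
v -0.408 0.503 -3.459
v 0.539 0.093 -1.723
v 0.345 2.247 -3.458
v 1.292 1.837 -1.721
v 3.874 0.927 -0.299
v 4.325 0.985 0.259
v 3.006 0.393 0.459
v 4.003 1.428 0.202
v 3.605 1.578 -0.149
v 3.365 1.346 -0.587
v 3.423 0.869 -0.857
v 3.746 0.426 -0.799
v 4.143 0.276 -0.449
v 4.384 0.508 -0.01
v 2.658 -1.47 2.418
v 1.879 -2.343 3.851
v 3.024 -0.53 3.19
v 2.245 -1.403 4.623
v 4.215 -2.337 2.737
v 3.436 -3.21 4.17
v 4.581 -1.397 3.509
v 3.802 -2.27 4.942
f 2 4 1
f 5 2 1
f 1 4 3
f 3 5 1
f 2 8 4
f 6 2 5
f 6 8 2
f 4 8 3
f 7 5 3
f 3 8 7
f 7 6 5
f 8 6 7
f 10 12 9
f 13 10 9
f 9 12 11
f 11 13 9
f 10 16 12
f 14 10 13
f 14 16 10
f 12 16 11
f 15 13 11
f 11 16 15
f 15 14 13
f 16 14 15
f 18 17 20
f 18 20 19
f 20 17 21
f 20 21 19
f 21 17 22
f 21 22 19
f 22 17 23
f 22 23 19
f 23 17 24
f 23 24 19
f 24 17 25
f 24 25 19
f 25 17 26
f 25 26 19
f 26 17 18
f 26 18 19
f 28 30 27
f 31 28 27
f 27 30 29
f 29 31 27
f 28 34 30
f 32 28 31
f 32 34 28
f 30 34 29
f 33 31 29
f 29 34 33
f 33 32 31
f 34 32 33



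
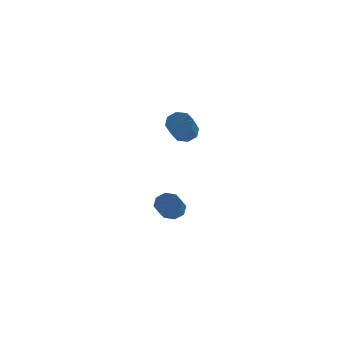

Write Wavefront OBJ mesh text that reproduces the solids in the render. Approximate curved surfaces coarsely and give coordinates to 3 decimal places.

v -1.487 0.172 -4.337
v -0.793 0.184 -4.188
v -0.979 -1.159 -3.213
v -1.673 -1.172 -3.363
v -1.087 0.479 -3.838
v -1.272 -0.865 -2.863
v -1.615 0.593 -3.781
v -1.8 -0.75 -2.806
v -2.068 0.461 -4.049
v -2.254 -0.882 -3.075
v -2.181 0.159 -4.487
v -2.367 -1.184 -3.512
v -1.888 -0.135 -4.837
v -2.073 -1.479 -3.862
v -1.36 -0.25 -4.894
v -1.545 -1.593 -3.919
v -0.906 -0.118 -4.625
v -1.092 -1.461 -3.651
v -0.846 -0.933 1.491
v -0.481 -0.603 1.975
v -0.73 -2.118 3.194
v -1.094 -2.447 2.709
v -0.997 -0.496 2.003
v -1.246 -2.011 3.221
v -1.425 -0.644 1.731
v -1.674 -2.159 2.949
v -1.513 -0.962 1.318
v -1.762 -2.477 2.536
v -1.21 -1.262 1.006
v -1.459 -2.777 2.225
v -0.694 -1.369 0.979
v -0.943 -2.884 2.197
v -0.266 -1.221 1.251
v -0.515 -2.736 2.469
v -0.178 -0.903 1.664
v -0.427 -2.418 2.882
f 2 1 5
f 2 5 3
f 3 5 6
f 3 6 4
f 5 1 7
f 5 7 6
f 6 7 8
f 6 8 4
f 7 1 9
f 7 9 8
f 8 9 10
f 8 10 4
f 9 1 11
f 9 11 10
f 10 11 12
f 10 12 4
f 11 1 13
f 11 13 12
f 12 13 14
f 12 14 4
f 13 1 15
f 13 15 14
f 14 15 16
f 14 16 4
f 15 1 17
f 15 17 16
f 16 17 18
f 16 18 4
f 17 1 2
f 17 2 18
f 18 2 3
f 18 3 4
f 20 19 23
f 20 23 21
f 21 23 24
f 21 24 22
f 23 19 25
f 23 25 24
f 24 25 26
f 24 26 22
f 25 19 27
f 25 27 26
f 26 27 28
f 26 28 22
f 27 19 29
f 27 29 28
f 28 29 30
f 28 30 22
f 29 19 31
f 29 31 30
f 30 31 32
f 30 32 22
f 31 19 33
f 31 33 32
f 32 33 34
f 32 34 22
f 33 19 35
f 33 35 34
f 34 35 36
f 34 36 22
f 35 19 20
f 35 20 36
f 36 20 21
f 36 21 22



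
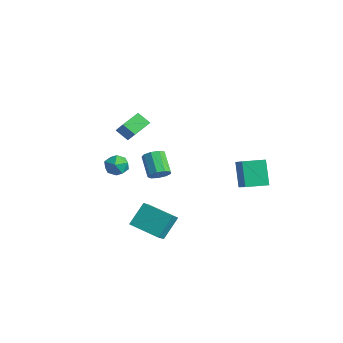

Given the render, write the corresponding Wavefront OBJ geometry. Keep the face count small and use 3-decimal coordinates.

v -1.554 -2.869 1.353
v -2.123 -3.283 1.93
v -1.927 -1.774 1.77
v -2.496 -2.188 2.347
v -0.684 -2.892 2.193
v -1.253 -3.306 2.77
v -1.057 -1.797 2.61
v -1.626 -2.211 3.187
v 3.314 1.022 -0.86
v 2.531 1.278 0.558
v 3.681 2.217 -0.872
v 2.898 2.472 0.547
v 4.622 0.628 -0.067
v 3.839 0.883 1.352
v 4.989 1.822 -0.078
v 4.206 2.078 1.34
v -3.314 -2.128 -1.053
v -2.865 -2.159 -1.701
v -3.295 -3.401 -0.979
v -2.846 -3.432 -1.627
v -2.55 -3.145 -0.955
v -2.561 -2.358 -1.001
v -3.599 -3.202 -1.679
v -3.61 -2.415 -1.725
v -3.041 -2.823 -2.088
v -2.393 -2.787 -1.64
v -3.767 -2.773 -1.04
v -3.119 -2.737 -0.592
v -0.874 -1.347 -1.373
v -0.542 -1.687 -0.93
v -1.614 -1.473 0.037
v -1.946 -1.133 -0.407
v -0.433 -1.256 -0.904
v -1.506 -1.043 0.063
v -0.53 -0.868 -1.098
v -1.603 -0.655 -0.131
v -0.788 -0.704 -1.421
v -1.861 -0.49 -0.454
v -1.086 -0.841 -1.721
v -2.159 -0.627 -0.755
v -1.285 -1.214 -1.859
v -2.358 -1 -0.892
v -1.291 -1.65 -1.769
v -2.364 -1.436 -0.802
v -1.102 -1.943 -1.495
v -2.174 -1.73 -0.528
v -0.806 -1.958 -1.163
v -1.878 -1.744 -0.196
v 1.879 -4.297 -2.963
v 2.278 -4.821 -2.475
v 1.671 -3.352 -1.777
v 2.07 -3.877 -1.289
v 3.45 -3.463 -3.351
v 3.849 -3.988 -2.863
v 3.242 -2.519 -2.165
v 3.641 -3.043 -1.677
f 2 4 1
f 5 2 1
f 1 4 3
f 3 5 1
f 2 8 4
f 6 2 5
f 6 8 2
f 4 8 3
f 7 5 3
f 3 8 7
f 7 6 5
f 8 6 7
f 10 12 9
f 13 10 9
f 9 12 11
f 11 13 9
f 10 16 12
f 14 10 13
f 14 16 10
f 12 16 11
f 15 13 11
f 11 16 15
f 15 14 13
f 16 14 15
f 17 28 22
f 17 22 18
f 17 18 24
f 17 24 27
f 17 27 28
f 18 22 26
f 22 28 21
f 28 27 19
f 27 24 23
f 24 18 25
f 20 26 21
f 20 21 19
f 20 19 23
f 20 23 25
f 20 25 26
f 21 26 22
f 19 21 28
f 23 19 27
f 25 23 24
f 26 25 18
f 30 29 33
f 30 33 31
f 31 33 34
f 31 34 32
f 33 29 35
f 33 35 34
f 34 35 36
f 34 36 32
f 35 29 37
f 35 37 36
f 36 37 38
f 36 38 32
f 37 29 39
f 37 39 38
f 38 39 40
f 38 40 32
f 39 29 41
f 39 41 40
f 40 41 42
f 40 42 32
f 41 29 43
f 41 43 42
f 42 43 44
f 42 44 32
f 43 29 45
f 43 45 44
f 44 45 46
f 44 46 32
f 45 29 47
f 45 47 46
f 46 47 48
f 46 48 32
f 47 29 30
f 47 30 48
f 48 30 31
f 48 31 32
f 50 52 49
f 53 50 49
f 49 52 51
f 51 53 49
f 50 56 52
f 54 50 53
f 54 56 50
f 52 56 51
f 55 53 51
f 51 56 55
f 55 54 53
f 56 54 55



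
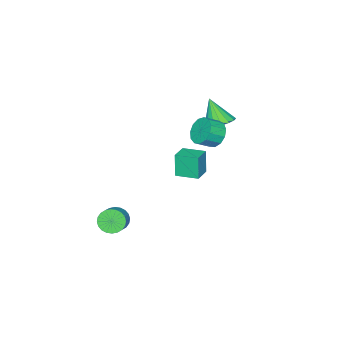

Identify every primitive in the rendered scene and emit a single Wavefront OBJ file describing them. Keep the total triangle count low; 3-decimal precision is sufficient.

v 3.25 0.031 -2.252
v 3.691 0.058 -2.895
v 4.571 0.537 -2.271
v 4.13 0.509 -1.628
v 3.552 0.329 -2.906
v 4.432 0.808 -2.283
v 3.367 0.554 -2.818
v 4.247 1.033 -2.195
v 3.164 0.699 -2.644
v 4.044 1.178 -2.02
v 2.975 0.743 -2.41
v 3.854 1.222 -1.786
v 2.827 0.678 -2.152
v 3.707 1.157 -1.528
v 2.744 0.515 -1.909
v 3.624 0.993 -1.285
v 2.737 0.278 -1.718
v 3.617 0.756 -1.095
v 2.809 0.003 -1.609
v 3.689 0.482 -0.985
v 2.948 -0.268 -1.597
v 3.828 0.211 -0.974
v 3.133 -0.493 -1.685
v 4.013 -0.014 -1.062
v 3.336 -0.638 -1.86
v 4.216 -0.159 -1.236
v 3.526 -0.682 -2.094
v 4.405 -0.203 -1.47
v 3.673 -0.617 -2.352
v 4.553 -0.138 -1.728
v 3.756 -0.453 -2.595
v 4.636 0.025 -1.971
v 3.763 -0.216 -2.785
v 4.643 0.262 -2.162
v -1.19 3.251 3.596
v -0.612 3.674 3.085
v 0.149 3.271 3.614
v -0.43 2.849 4.124
v -0.713 3.979 3.463
v 0.048 3.576 3.992
v -0.966 4.052 3.883
v -0.205 3.65 4.412
v -1.29 3.872 4.212
v -0.53 3.469 4.741
v -1.583 3.494 4.345
v -0.822 3.091 4.874
v -1.751 3.039 4.24
v -0.99 2.637 4.769
v -1.741 2.652 3.931
v -0.98 2.249 4.459
v -1.556 2.455 3.515
v -0.795 2.052 4.044
v -1.255 2.511 3.125
v -0.495 2.108 3.653
v -0.934 2.802 2.884
v -0.173 2.399 3.413
v -0.694 3.235 2.869
v 0.067 2.833 3.398
v -2.507 0.01 -1.559
v -2.736 -0.202 -0.082
v -2.924 1.309 -1.437
v -3.153 1.097 0.04
v -1.407 0.343 -1.34
v -1.636 0.131 0.137
v -1.824 1.642 -1.218
v -2.053 1.43 0.259
v -3.387 1.866 2.625
v -2.629 1.386 2.421
v -3.533 0.994 4.135
v -2.476 1.737 2.639
v -2.532 2.118 2.853
v -2.784 2.441 3.015
v -3.174 2.632 3.087
v -3.613 2.647 3.054
v -4 2.484 2.922
v -4.247 2.179 2.722
v -4.296 1.802 2.5
v -4.138 1.44 2.306
v -3.807 1.175 2.186
v -3.38 1.068 2.166
v -2.955 1.145 2.251
f 2 1 5
f 2 5 3
f 3 5 6
f 3 6 4
f 5 1 7
f 5 7 6
f 6 7 8
f 6 8 4
f 7 1 9
f 7 9 8
f 8 9 10
f 8 10 4
f 9 1 11
f 9 11 10
f 10 11 12
f 10 12 4
f 11 1 13
f 11 13 12
f 12 13 14
f 12 14 4
f 13 1 15
f 13 15 14
f 14 15 16
f 14 16 4
f 15 1 17
f 15 17 16
f 16 17 18
f 16 18 4
f 17 1 19
f 17 19 18
f 18 19 20
f 18 20 4
f 19 1 21
f 19 21 20
f 20 21 22
f 20 22 4
f 21 1 23
f 21 23 22
f 22 23 24
f 22 24 4
f 23 1 25
f 23 25 24
f 24 25 26
f 24 26 4
f 25 1 27
f 25 27 26
f 26 27 28
f 26 28 4
f 27 1 29
f 27 29 28
f 28 29 30
f 28 30 4
f 29 1 31
f 29 31 30
f 30 31 32
f 30 32 4
f 31 1 33
f 31 33 32
f 32 33 34
f 32 34 4
f 33 1 2
f 33 2 34
f 34 2 3
f 34 3 4
f 36 35 39
f 36 39 37
f 37 39 40
f 37 40 38
f 39 35 41
f 39 41 40
f 40 41 42
f 40 42 38
f 41 35 43
f 41 43 42
f 42 43 44
f 42 44 38
f 43 35 45
f 43 45 44
f 44 45 46
f 44 46 38
f 45 35 47
f 45 47 46
f 46 47 48
f 46 48 38
f 47 35 49
f 47 49 48
f 48 49 50
f 48 50 38
f 49 35 51
f 49 51 50
f 50 51 52
f 50 52 38
f 51 35 53
f 51 53 52
f 52 53 54
f 52 54 38
f 53 35 55
f 53 55 54
f 54 55 56
f 54 56 38
f 55 35 57
f 55 57 56
f 56 57 58
f 56 58 38
f 57 35 36
f 57 36 58
f 58 36 37
f 58 37 38
f 60 62 59
f 63 60 59
f 59 62 61
f 61 63 59
f 60 66 62
f 64 60 63
f 64 66 60
f 62 66 61
f 65 63 61
f 61 66 65
f 65 64 63
f 66 64 65
f 68 67 70
f 68 70 69
f 70 67 71
f 70 71 69
f 71 67 72
f 71 72 69
f 72 67 73
f 72 73 69
f 73 67 74
f 73 74 69
f 74 67 75
f 74 75 69
f 75 67 76
f 75 76 69
f 76 67 77
f 76 77 69
f 77 67 78
f 77 78 69
f 78 67 79
f 78 79 69
f 79 67 80
f 79 80 69
f 80 67 81
f 80 81 69
f 81 67 68
f 81 68 69



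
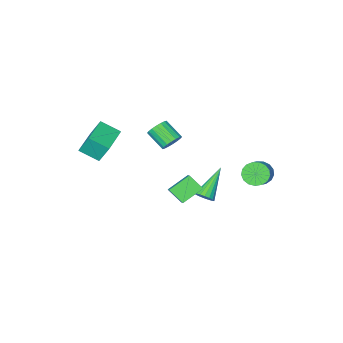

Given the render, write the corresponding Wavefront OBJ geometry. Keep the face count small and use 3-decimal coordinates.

v 0.285 0.25 2.449
v 0.766 0.085 2.045
v 1.017 -0.954 2.767
v 0.535 -0.79 3.171
v 0.9 0.253 2.24
v 1.151 -0.787 2.961
v 0.912 0.419 2.476
v 1.162 -0.62 3.197
v 0.799 0.552 2.706
v 1.05 -0.487 3.428
v 0.585 0.626 2.886
v 0.835 -0.414 3.608
v 0.311 0.624 2.98
v 0.561 -0.415 3.701
v 0.032 0.549 2.968
v 0.282 -0.49 3.69
v -0.197 0.414 2.853
v 0.054 -0.625 3.575
v -0.331 0.247 2.659
v -0.08 -0.793 3.38
v -0.342 0.08 2.423
v -0.092 -0.959 3.144
v -0.23 -0.053 2.192
v 0.021 -1.092 2.914
v -0.015 -0.126 2.012
v 0.235 -1.166 2.734
v 0.259 -0.125 1.919
v 0.509 -1.164 2.64
v 0.538 -0.05 1.93
v 0.788 -1.089 2.652
v -4.269 1.856 -0.855
v -3.783 1.913 -1.45
v -2.865 2.76 -0.619
v -3.351 2.704 -0.025
v -4.009 2.2 -1.493
v -3.091 3.047 -0.663
v -4.295 2.409 -1.391
v -3.377 3.256 -0.56
v -4.574 2.492 -1.165
v -3.657 3.339 -0.335
v -4.784 2.428 -0.869
v -3.866 3.275 -0.038
v -4.876 2.234 -0.57
v -3.958 3.081 0.261
v -4.829 1.953 -0.336
v -3.911 2.801 0.495
v -4.653 1.65 -0.221
v -3.735 2.498 0.61
v -4.39 1.395 -0.251
v -3.472 2.242 0.58
v -4.098 1.245 -0.42
v -3.181 2.092 0.411
v -3.846 1.235 -0.689
v -2.928 2.082 0.142
v -3.691 1.367 -0.995
v -2.773 2.215 -0.165
v -3.668 1.612 -1.27
v -2.75 2.459 -0.439
v -1.515 -0.934 -1.628
v -0.722 0.385 -0.496
v -1.855 -0.135 -2.32
v -1.062 1.183 -1.188
v -0.298 -1.043 -2.352
v 0.495 0.275 -1.22
v -0.638 -0.245 -3.044
v 0.155 1.074 -1.912
v -2.395 -0.6 -3.605
v -2.027 -0.464 -3.151
v -3.925 -1.24 -2.175
v -2.16 -0.235 -3.191
v -2.339 -0.079 -3.312
v -2.529 -0.027 -3.492
v -2.693 -0.087 -3.695
v -2.797 -0.25 -3.879
v -2.822 -0.482 -4.009
v -2.762 -0.737 -4.059
v -2.629 -0.965 -4.019
v -2.45 -1.121 -3.897
v -2.26 -1.174 -3.717
v -2.097 -1.113 -3.515
v -1.992 -0.951 -3.331
v -1.967 -0.719 -3.201
v 1.813 -3.343 0.868
v 1.473 -2.851 1.988
v 3.298 -2.144 0.792
v 2.959 -1.653 1.912
v 2.541 -4.207 1.468
v 2.202 -3.716 2.588
v 4.027 -3.009 1.392
v 3.687 -2.517 2.512
f 2 1 5
f 2 5 3
f 3 5 6
f 3 6 4
f 5 1 7
f 5 7 6
f 6 7 8
f 6 8 4
f 7 1 9
f 7 9 8
f 8 9 10
f 8 10 4
f 9 1 11
f 9 11 10
f 10 11 12
f 10 12 4
f 11 1 13
f 11 13 12
f 12 13 14
f 12 14 4
f 13 1 15
f 13 15 14
f 14 15 16
f 14 16 4
f 15 1 17
f 15 17 16
f 16 17 18
f 16 18 4
f 17 1 19
f 17 19 18
f 18 19 20
f 18 20 4
f 19 1 21
f 19 21 20
f 20 21 22
f 20 22 4
f 21 1 23
f 21 23 22
f 22 23 24
f 22 24 4
f 23 1 25
f 23 25 24
f 24 25 26
f 24 26 4
f 25 1 27
f 25 27 26
f 26 27 28
f 26 28 4
f 27 1 29
f 27 29 28
f 28 29 30
f 28 30 4
f 29 1 2
f 29 2 30
f 30 2 3
f 30 3 4
f 32 31 35
f 32 35 33
f 33 35 36
f 33 36 34
f 35 31 37
f 35 37 36
f 36 37 38
f 36 38 34
f 37 31 39
f 37 39 38
f 38 39 40
f 38 40 34
f 39 31 41
f 39 41 40
f 40 41 42
f 40 42 34
f 41 31 43
f 41 43 42
f 42 43 44
f 42 44 34
f 43 31 45
f 43 45 44
f 44 45 46
f 44 46 34
f 45 31 47
f 45 47 46
f 46 47 48
f 46 48 34
f 47 31 49
f 47 49 48
f 48 49 50
f 48 50 34
f 49 31 51
f 49 51 50
f 50 51 52
f 50 52 34
f 51 31 53
f 51 53 52
f 52 53 54
f 52 54 34
f 53 31 55
f 53 55 54
f 54 55 56
f 54 56 34
f 55 31 57
f 55 57 56
f 56 57 58
f 56 58 34
f 57 31 32
f 57 32 58
f 58 32 33
f 58 33 34
f 60 62 59
f 63 60 59
f 59 62 61
f 61 63 59
f 60 66 62
f 64 60 63
f 64 66 60
f 62 66 61
f 65 63 61
f 61 66 65
f 65 64 63
f 66 64 65
f 68 67 70
f 68 70 69
f 70 67 71
f 70 71 69
f 71 67 72
f 71 72 69
f 72 67 73
f 72 73 69
f 73 67 74
f 73 74 69
f 74 67 75
f 74 75 69
f 75 67 76
f 75 76 69
f 76 67 77
f 76 77 69
f 77 67 78
f 77 78 69
f 78 67 79
f 78 79 69
f 79 67 80
f 79 80 69
f 80 67 81
f 80 81 69
f 81 67 82
f 81 82 69
f 82 67 68
f 82 68 69
f 84 86 83
f 87 84 83
f 83 86 85
f 85 87 83
f 84 90 86
f 88 84 87
f 88 90 84
f 86 90 85
f 89 87 85
f 85 90 89
f 89 88 87
f 90 88 89



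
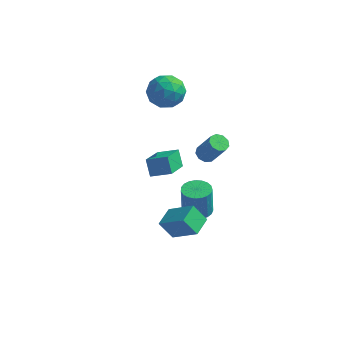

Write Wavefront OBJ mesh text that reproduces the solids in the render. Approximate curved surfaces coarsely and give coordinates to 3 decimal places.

v 2.458 2.292 0.15
v 2.946 2.452 -0.119
v 3.79 2.228 1.281
v 3.302 2.068 1.55
v 2.768 2.77 0.04
v 3.612 2.545 1.439
v 2.445 2.864 0.25
v 3.289 2.639 1.649
v 2.128 2.69 0.413
v 2.972 2.466 1.813
v 1.965 2.33 0.454
v 2.809 2.106 1.853
v 2.033 1.953 0.352
v 2.877 1.728 1.752
v 2.3 1.734 0.156
v 3.144 1.51 1.556
v 2.64 1.777 -0.043
v 3.485 1.552 1.357
v 2.896 2.06 -0.151
v 3.74 1.836 1.248
v -0.354 4.048 2.842
v 0.509 4.151 3.539
v -0.869 2.549 3.701
v -0.006 2.652 4.398
v -0.848 3.38 4.442
v -0.53 4.307 3.911
v 0.17 2.393 3.329
v 0.488 3.32 2.798
v 0.833 3.128 3.84
v 0.204 3.739 4.528
v -0.564 2.961 2.712
v -1.193 3.572 3.4
v 0.123 4.231 3.115
v -0.483 2.469 4.125
v -0.978 2.897 4.151
v -0.47 2.957 4.561
v -0.488 4.323 3.334
v 0.019 4.384 3.744
v -0.778 3.93 4.275
v -0.379 2.316 3.496
v 0.128 2.377 3.906
v 0.11 3.743 2.679
v 0.618 3.803 3.089
v 0.418 2.77 2.965
v 0.82 3.691 3.702
v 0.518 2.809 4.207
v 0.621 2.657 3.578
v 0.808 3.202 3.266
v 0.451 4.05 4.106
v 0.148 3.168 4.611
v -0.347 3.596 4.637
v -0.16 4.141 4.325
v 0.641 3.448 4.283
v -0.508 3.532 2.629
v -0.811 2.65 3.134
v -0.2 2.559 2.915
v -0.013 3.104 2.603
v -0.878 3.891 3.033
v -1.18 3.009 3.538
v -1.168 3.498 3.974
v -0.981 4.043 3.662
v -1.001 3.252 2.957
v 1.561 -2.984 2.394
v 1.164 -2.573 3.251
v 1.446 -1.241 1.505
v 1.049 -0.83 2.362
v 2.611 -2.73 2.758
v 2.214 -2.319 3.615
v 2.496 -0.987 1.869
v 2.099 -0.576 2.726
v 2.355 1.476 -3.955
v 3.138 1.749 -3.928
v 3.089 1.717 -2.139
v 2.305 1.444 -2.165
v 2.959 2.044 -3.928
v 2.91 2.012 -2.139
v 2.676 2.241 -3.932
v 2.627 2.209 -2.143
v 2.337 2.306 -3.94
v 2.288 2.274 -2.151
v 2.001 2.227 -3.951
v 1.952 2.195 -2.162
v 1.726 2.019 -3.962
v 1.677 1.986 -2.173
v 1.56 1.716 -3.972
v 1.511 1.684 -2.183
v 1.532 1.372 -3.979
v 1.482 1.34 -2.19
v 1.645 1.046 -3.982
v 1.596 1.014 -2.193
v 1.881 0.795 -3.98
v 1.832 0.762 -2.191
v 2.199 0.661 -3.974
v 2.15 0.629 -2.185
v 2.544 0.668 -3.964
v 2.495 0.636 -2.175
v 2.856 0.815 -3.953
v 2.807 0.783 -2.164
v 3.082 1.076 -3.942
v 3.032 1.044 -2.153
v 3.181 1.407 -3.933
v 3.132 1.374 -2.144
v 2.147 -3.327 -0.922
v 3.559 -3.566 0.085
v 2.215 -2.163 -0.741
v 3.627 -2.402 0.266
v 2.853 -3.218 -1.886
v 4.265 -3.457 -0.879
v 2.921 -2.054 -1.705
v 4.333 -2.293 -0.698
f 2 1 5
f 2 5 3
f 3 5 6
f 3 6 4
f 5 1 7
f 5 7 6
f 6 7 8
f 6 8 4
f 7 1 9
f 7 9 8
f 8 9 10
f 8 10 4
f 9 1 11
f 9 11 10
f 10 11 12
f 10 12 4
f 11 1 13
f 11 13 12
f 12 13 14
f 12 14 4
f 13 1 15
f 13 15 14
f 14 15 16
f 14 16 4
f 15 1 17
f 15 17 16
f 16 17 18
f 16 18 4
f 17 1 19
f 17 19 18
f 18 19 20
f 18 20 4
f 19 1 2
f 19 2 20
f 20 2 3
f 20 3 4
f 21 58 37
f 58 32 61
f 37 61 26
f 58 61 37
f 21 37 33
f 37 26 38
f 33 38 22
f 37 38 33
f 21 33 42
f 33 22 43
f 42 43 28
f 33 43 42
f 21 42 54
f 42 28 57
f 54 57 31
f 42 57 54
f 21 54 58
f 54 31 62
f 58 62 32
f 54 62 58
f 22 38 49
f 38 26 52
f 49 52 30
f 38 52 49
f 26 61 39
f 61 32 60
f 39 60 25
f 61 60 39
f 32 62 59
f 62 31 55
f 59 55 23
f 62 55 59
f 31 57 56
f 57 28 44
f 56 44 27
f 57 44 56
f 28 43 48
f 43 22 45
f 48 45 29
f 43 45 48
f 24 50 36
f 50 30 51
f 36 51 25
f 50 51 36
f 24 36 34
f 36 25 35
f 34 35 23
f 36 35 34
f 24 34 41
f 34 23 40
f 41 40 27
f 34 40 41
f 24 41 46
f 41 27 47
f 46 47 29
f 41 47 46
f 24 46 50
f 46 29 53
f 50 53 30
f 46 53 50
f 25 51 39
f 51 30 52
f 39 52 26
f 51 52 39
f 23 35 59
f 35 25 60
f 59 60 32
f 35 60 59
f 27 40 56
f 40 23 55
f 56 55 31
f 40 55 56
f 29 47 48
f 47 27 44
f 48 44 28
f 47 44 48
f 30 53 49
f 53 29 45
f 49 45 22
f 53 45 49
f 64 66 63
f 67 64 63
f 63 66 65
f 65 67 63
f 64 70 66
f 68 64 67
f 68 70 64
f 66 70 65
f 69 67 65
f 65 70 69
f 69 68 67
f 70 68 69
f 72 71 75
f 72 75 73
f 73 75 76
f 73 76 74
f 75 71 77
f 75 77 76
f 76 77 78
f 76 78 74
f 77 71 79
f 77 79 78
f 78 79 80
f 78 80 74
f 79 71 81
f 79 81 80
f 80 81 82
f 80 82 74
f 81 71 83
f 81 83 82
f 82 83 84
f 82 84 74
f 83 71 85
f 83 85 84
f 84 85 86
f 84 86 74
f 85 71 87
f 85 87 86
f 86 87 88
f 86 88 74
f 87 71 89
f 87 89 88
f 88 89 90
f 88 90 74
f 89 71 91
f 89 91 90
f 90 91 92
f 90 92 74
f 91 71 93
f 91 93 92
f 92 93 94
f 92 94 74
f 93 71 95
f 93 95 94
f 94 95 96
f 94 96 74
f 95 71 97
f 95 97 96
f 96 97 98
f 96 98 74
f 97 71 99
f 97 99 98
f 98 99 100
f 98 100 74
f 99 71 101
f 99 101 100
f 100 101 102
f 100 102 74
f 101 71 72
f 101 72 102
f 102 72 73
f 102 73 74
f 104 106 103
f 107 104 103
f 103 106 105
f 105 107 103
f 104 110 106
f 108 104 107
f 108 110 104
f 106 110 105
f 109 107 105
f 105 110 109
f 109 108 107
f 110 108 109



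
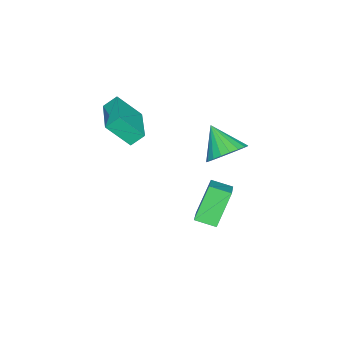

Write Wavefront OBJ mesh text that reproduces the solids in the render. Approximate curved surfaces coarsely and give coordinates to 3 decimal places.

v 0.08 3.579 1.215
v 0.958 3.124 1.169
v -0.42 2.501 2.345
v 1.022 3.404 1.464
v 0.923 3.714 1.716
v 0.678 4.001 1.881
v 0.33 4.215 1.931
v -0.062 4.319 1.857
v -0.429 4.295 1.672
v -0.708 4.147 1.408
v -0.851 3.901 1.11
v -0.833 3.599 0.831
v -0.657 3.294 0.618
v -0.354 3.038 0.508
v 0.024 2.876 0.52
v 0.412 2.835 0.652
v 0.742 2.923 0.882
v -2.475 2.588 -3.185
v -2.195 1.619 -2.894
v -0.995 3.281 -2.297
v -0.715 2.312 -2.006
v -1.425 2.408 -4.794
v -1.145 1.439 -4.503
v 0.055 3.101 -3.906
v 0.335 2.132 -3.615
v -1.181 -1.31 1.171
v -0.673 -2.268 2.348
v 0.59 -0.142 1.357
v 1.098 -1.099 2.533
v -0.798 -1.801 0.607
v -0.29 -2.758 1.783
v 0.973 -0.632 0.792
v 1.481 -1.59 1.969
f 2 1 4
f 2 4 3
f 4 1 5
f 4 5 3
f 5 1 6
f 5 6 3
f 6 1 7
f 6 7 3
f 7 1 8
f 7 8 3
f 8 1 9
f 8 9 3
f 9 1 10
f 9 10 3
f 10 1 11
f 10 11 3
f 11 1 12
f 11 12 3
f 12 1 13
f 12 13 3
f 13 1 14
f 13 14 3
f 14 1 15
f 14 15 3
f 15 1 16
f 15 16 3
f 16 1 17
f 16 17 3
f 17 1 2
f 17 2 3
f 19 21 18
f 22 19 18
f 18 21 20
f 20 22 18
f 19 25 21
f 23 19 22
f 23 25 19
f 21 25 20
f 24 22 20
f 20 25 24
f 24 23 22
f 25 23 24
f 27 29 26
f 30 27 26
f 26 29 28
f 28 30 26
f 27 33 29
f 31 27 30
f 31 33 27
f 29 33 28
f 32 30 28
f 28 33 32
f 32 31 30
f 33 31 32



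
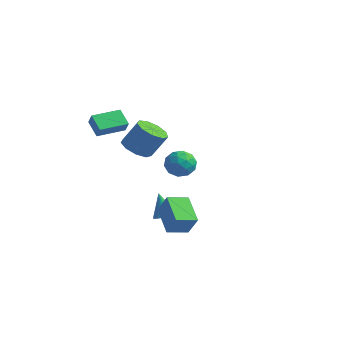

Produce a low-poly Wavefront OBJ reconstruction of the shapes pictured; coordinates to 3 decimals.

v 0.346 -0.239 -2.554
v 0.838 0.27 -2.372
v -0.326 -0.141 -1.006
v 0.61 0.438 -2.482
v 0.337 0.489 -2.604
v 0.065 0.414 -2.717
v -0.158 0.227 -2.802
v -0.293 -0.042 -2.844
v -0.318 -0.344 -2.836
v -0.229 -0.628 -2.779
v -0.039 -0.845 -2.683
v 0.217 -0.957 -2.564
v 0.495 -0.945 -2.444
v 0.748 -0.811 -2.343
v 0.931 -0.578 -2.278
v 1.013 -0.287 -2.26
v 0.98 0.013 -2.294
v -4.408 -1.735 3.841
v -3.894 -1.947 4.561
v -3.884 -0.018 3.971
v -3.369 -0.23 4.691
v -3.451 -1.97 3.089
v -2.936 -2.182 3.809
v -2.926 -0.253 3.219
v -2.412 -0.465 3.939
v -3.517 3.875 -0.288
v -2.788 4.577 -0.094
v -2.432 3.003 -1.206
v -1.703 3.705 -1.012
v -2.044 3.094 -0.256
v -2.714 3.633 0.312
v -2.506 3.947 -1.612
v -3.176 4.486 -1.044
v -2.163 4.622 -0.912
v -1.878 4.095 -0.074
v -3.342 3.485 -1.226
v -3.057 2.958 -0.388
v -3.248 4.303 -0.11
v -1.972 3.277 -1.19
v -2.173 2.918 -0.745
v -1.744 3.331 -0.631
v -3.204 3.748 0.128
v -2.776 4.161 0.242
v -2.339 3.289 0.147
v -2.444 3.419 -1.542
v -2.016 3.832 -1.428
v -3.476 4.249 -0.669
v -3.047 4.662 -0.555
v -2.881 4.291 -1.447
v -2.452 4.742 -0.478
v -1.814 4.229 -1.017
v -2.286 4.371 -1.37
v -2.68 4.688 -1.036
v -2.284 4.432 0.015
v -1.647 3.919 -0.524
v -1.847 3.56 -0.08
v -2.241 3.877 0.254
v -1.917 4.458 -0.466
v -3.573 3.661 -0.776
v -2.936 3.148 -1.315
v -2.979 3.703 -1.554
v -3.373 4.02 -1.22
v -3.406 3.351 -0.283
v -2.768 2.838 -0.822
v -2.54 2.892 -0.264
v -2.934 3.209 0.07
v -3.303 3.122 -0.834
v -0.545 -1.626 2.962
v 0.387 -1.757 2.595
v 1.057 -1.124 4.071
v 0.125 -0.994 4.438
v 0.154 -1.127 2.431
v 0.824 -0.495 3.907
v -0.406 -0.731 2.515
v 0.264 -0.099 3.991
v -1.031 -0.754 2.809
v -0.361 -0.122 4.285
v -1.428 -1.185 3.174
v -0.758 -0.553 4.65
v -1.413 -1.822 3.44
v -0.743 -1.19 4.916
v -0.991 -2.368 3.482
v -0.321 -1.736 4.958
v -0.361 -2.567 3.281
v 0.309 -1.934 4.757
v 0.183 -2.325 2.931
v 0.853 -1.693 4.407
v 3.833 -3.491 -1.399
v 2.325 -2.716 -0.476
v 4.28 -2.3 -1.667
v 2.773 -1.525 -0.745
v 4.567 -3.495 -0.195
v 3.06 -2.72 0.727
v 5.015 -2.304 -0.464
v 3.507 -1.529 0.459
f 2 1 4
f 2 4 3
f 4 1 5
f 4 5 3
f 5 1 6
f 5 6 3
f 6 1 7
f 6 7 3
f 7 1 8
f 7 8 3
f 8 1 9
f 8 9 3
f 9 1 10
f 9 10 3
f 10 1 11
f 10 11 3
f 11 1 12
f 11 12 3
f 12 1 13
f 12 13 3
f 13 1 14
f 13 14 3
f 14 1 15
f 14 15 3
f 15 1 16
f 15 16 3
f 16 1 17
f 16 17 3
f 17 1 2
f 17 2 3
f 19 21 18
f 22 19 18
f 18 21 20
f 20 22 18
f 19 25 21
f 23 19 22
f 23 25 19
f 21 25 20
f 24 22 20
f 20 25 24
f 24 23 22
f 25 23 24
f 26 63 42
f 63 37 66
f 42 66 31
f 63 66 42
f 26 42 38
f 42 31 43
f 38 43 27
f 42 43 38
f 26 38 47
f 38 27 48
f 47 48 33
f 38 48 47
f 26 47 59
f 47 33 62
f 59 62 36
f 47 62 59
f 26 59 63
f 59 36 67
f 63 67 37
f 59 67 63
f 27 43 54
f 43 31 57
f 54 57 35
f 43 57 54
f 31 66 44
f 66 37 65
f 44 65 30
f 66 65 44
f 37 67 64
f 67 36 60
f 64 60 28
f 67 60 64
f 36 62 61
f 62 33 49
f 61 49 32
f 62 49 61
f 33 48 53
f 48 27 50
f 53 50 34
f 48 50 53
f 29 55 41
f 55 35 56
f 41 56 30
f 55 56 41
f 29 41 39
f 41 30 40
f 39 40 28
f 41 40 39
f 29 39 46
f 39 28 45
f 46 45 32
f 39 45 46
f 29 46 51
f 46 32 52
f 51 52 34
f 46 52 51
f 29 51 55
f 51 34 58
f 55 58 35
f 51 58 55
f 30 56 44
f 56 35 57
f 44 57 31
f 56 57 44
f 28 40 64
f 40 30 65
f 64 65 37
f 40 65 64
f 32 45 61
f 45 28 60
f 61 60 36
f 45 60 61
f 34 52 53
f 52 32 49
f 53 49 33
f 52 49 53
f 35 58 54
f 58 34 50
f 54 50 27
f 58 50 54
f 69 68 72
f 69 72 70
f 70 72 73
f 70 73 71
f 72 68 74
f 72 74 73
f 73 74 75
f 73 75 71
f 74 68 76
f 74 76 75
f 75 76 77
f 75 77 71
f 76 68 78
f 76 78 77
f 77 78 79
f 77 79 71
f 78 68 80
f 78 80 79
f 79 80 81
f 79 81 71
f 80 68 82
f 80 82 81
f 81 82 83
f 81 83 71
f 82 68 84
f 82 84 83
f 83 84 85
f 83 85 71
f 84 68 86
f 84 86 85
f 85 86 87
f 85 87 71
f 86 68 69
f 86 69 87
f 87 69 70
f 87 70 71
f 89 91 88
f 92 89 88
f 88 91 90
f 90 92 88
f 89 95 91
f 93 89 92
f 93 95 89
f 91 95 90
f 94 92 90
f 90 95 94
f 94 93 92
f 95 93 94



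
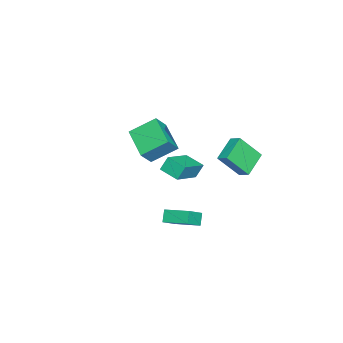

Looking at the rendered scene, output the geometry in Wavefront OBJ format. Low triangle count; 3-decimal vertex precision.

v -3.006 1.936 0.021
v -2.697 2.58 0.382
v -3.579 3.024 -1.428
v -3.27 3.667 -1.067
v -1.55 1.673 -0.753
v -1.241 2.316 -0.392
v -2.123 2.76 -2.202
v -1.814 3.404 -1.841
v -2.842 -2.667 -2.781
v -4.317 -3.958 -1.973
v -3.507 -1.272 -1.763
v -4.982 -2.564 -0.956
v -2.058 -2.976 -1.844
v -3.533 -4.268 -1.037
v -2.723 -1.582 -0.827
v -4.198 -2.873 -0.019
v 2.881 0.866 -3.381
v 2.385 0.781 -2.734
v 3.16 2.365 -2.969
v 2.664 2.28 -2.322
v 3.836 0.5 -2.698
v 3.34 0.415 -2.051
v 4.115 1.999 -2.286
v 3.619 1.914 -1.639
v 0.32 0.121 -0.653
v 0.02 0.455 0.173
v 0.718 1.234 -0.958
v 0.418 1.567 -0.132
v 2.082 -0.287 0.152
v 1.782 0.046 0.978
v 2.48 0.825 -0.153
v 2.18 1.159 0.673
f 2 4 1
f 5 2 1
f 1 4 3
f 3 5 1
f 2 8 4
f 6 2 5
f 6 8 2
f 4 8 3
f 7 5 3
f 3 8 7
f 7 6 5
f 8 6 7
f 10 12 9
f 13 10 9
f 9 12 11
f 11 13 9
f 10 16 12
f 14 10 13
f 14 16 10
f 12 16 11
f 15 13 11
f 11 16 15
f 15 14 13
f 16 14 15
f 18 20 17
f 21 18 17
f 17 20 19
f 19 21 17
f 18 24 20
f 22 18 21
f 22 24 18
f 20 24 19
f 23 21 19
f 19 24 23
f 23 22 21
f 24 22 23
f 26 28 25
f 29 26 25
f 25 28 27
f 27 29 25
f 26 32 28
f 30 26 29
f 30 32 26
f 28 32 27
f 31 29 27
f 27 32 31
f 31 30 29
f 32 30 31



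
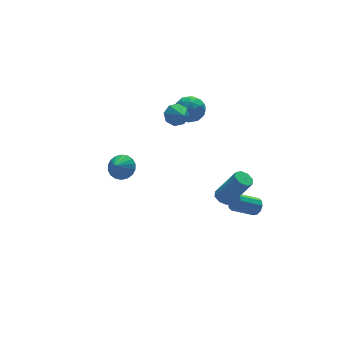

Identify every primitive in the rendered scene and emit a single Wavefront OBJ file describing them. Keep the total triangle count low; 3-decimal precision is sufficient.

v 3.136 3.835 1.401
v 3.499 4.294 2.09
v 4.141 2.786 1.57
v 4.504 3.245 2.259
v 3.688 2.867 2.349
v 3.067 3.515 2.244
v 4.573 3.565 1.416
v 3.952 4.213 1.311
v 4.387 4.128 2.099
v 3.84 3.696 2.675
v 3.8 3.384 0.985
v 3.253 2.952 1.561
v 3.229 4.157 1.73
v 4.411 2.923 1.93
v 3.931 2.701 1.982
v 4.145 2.971 2.387
v 2.975 3.699 1.821
v 3.188 3.969 2.226
v 3.3 3.13 2.378
v 4.452 3.111 1.434
v 4.665 3.381 1.839
v 3.495 4.109 1.273
v 3.709 4.379 1.678
v 4.34 3.95 1.282
v 3.965 4.329 2.141
v 4.556 3.712 2.24
v 4.596 3.9 1.745
v 4.231 4.281 1.683
v 3.643 4.075 2.48
v 4.234 3.459 2.579
v 3.754 3.236 2.632
v 3.389 3.617 2.57
v 4.165 3.977 2.485
v 3.406 3.621 1.081
v 3.997 3.005 1.18
v 4.251 3.463 1.09
v 3.886 3.844 1.028
v 3.084 3.368 1.42
v 3.675 2.751 1.519
v 3.409 2.799 1.977
v 3.044 3.18 1.915
v 3.475 3.103 1.175
v 4.228 -2.872 -1.667
v 4.512 -2.663 -1.258
v 3.337 -2.458 -0.545
v 3.052 -2.668 -0.953
v 4.43 -2.414 -1.465
v 3.254 -2.209 -0.752
v 4.271 -2.34 -1.749
v 3.095 -2.136 -1.036
v 4.095 -2.47 -2.001
v 2.919 -2.265 -1.288
v 3.97 -2.753 -2.126
v 2.794 -2.548 -1.413
v 3.943 -3.082 -2.075
v 2.768 -2.877 -1.362
v 4.026 -3.331 -1.868
v 2.85 -3.126 -1.155
v 4.185 -3.404 -1.584
v 3.009 -3.2 -0.871
v 4.361 -3.275 -1.332
v 3.185 -3.07 -0.619
v 4.486 -2.992 -1.207
v 3.31 -2.787 -0.494
v -1.785 0.474 1.421
v -1.306 -0.124 1.487
v -2.415 0.046 2.099
v -1.192 0.092 1.728
v -1.197 0.383 1.908
v -1.318 0.693 1.992
v -1.531 0.959 1.962
v -1.795 1.129 1.825
v -2.057 1.17 1.608
v -2.265 1.073 1.354
v -2.378 0.857 1.113
v -2.374 0.565 0.933
v -2.253 0.256 0.849
v -2.04 -0.011 0.879
v -1.776 -0.181 1.016
v -1.514 -0.221 1.233
v 2.15 -3.103 0.114
v 2.639 -3.137 -0.134
v 3.44 -3.772 1.539
v 2.95 -3.737 1.786
v 2.573 -2.76 0.041
v 3.374 -3.395 1.713
v 2.259 -2.583 0.258
v 3.06 -3.218 1.931
v 1.881 -2.711 0.391
v 2.681 -3.346 2.064
v 1.66 -3.068 0.361
v 2.461 -3.703 2.034
v 1.726 -3.445 0.187
v 2.527 -4.08 1.859
v 2.04 -3.622 -0.031
v 2.841 -4.257 1.642
v 2.419 -3.494 -0.164
v 3.219 -4.129 1.509
v 2.368 2.344 2.722
v 2.609 1.967 2.158
v 2.292 1.376 3.338
v 3.017 2.142 2.485
v 3.045 2.436 2.95
v 2.677 2.676 3.282
v 2.128 2.722 3.286
v 1.719 2.547 2.96
v 1.691 2.253 2.495
v 2.06 2.013 2.162
f 1 38 17
f 38 12 41
f 17 41 6
f 38 41 17
f 1 17 13
f 17 6 18
f 13 18 2
f 17 18 13
f 1 13 22
f 13 2 23
f 22 23 8
f 13 23 22
f 1 22 34
f 22 8 37
f 34 37 11
f 22 37 34
f 1 34 38
f 34 11 42
f 38 42 12
f 34 42 38
f 2 18 29
f 18 6 32
f 29 32 10
f 18 32 29
f 6 41 19
f 41 12 40
f 19 40 5
f 41 40 19
f 12 42 39
f 42 11 35
f 39 35 3
f 42 35 39
f 11 37 36
f 37 8 24
f 36 24 7
f 37 24 36
f 8 23 28
f 23 2 25
f 28 25 9
f 23 25 28
f 4 30 16
f 30 10 31
f 16 31 5
f 30 31 16
f 4 16 14
f 16 5 15
f 14 15 3
f 16 15 14
f 4 14 21
f 14 3 20
f 21 20 7
f 14 20 21
f 4 21 26
f 21 7 27
f 26 27 9
f 21 27 26
f 4 26 30
f 26 9 33
f 30 33 10
f 26 33 30
f 5 31 19
f 31 10 32
f 19 32 6
f 31 32 19
f 3 15 39
f 15 5 40
f 39 40 12
f 15 40 39
f 7 20 36
f 20 3 35
f 36 35 11
f 20 35 36
f 9 27 28
f 27 7 24
f 28 24 8
f 27 24 28
f 10 33 29
f 33 9 25
f 29 25 2
f 33 25 29
f 44 43 47
f 44 47 45
f 45 47 48
f 45 48 46
f 47 43 49
f 47 49 48
f 48 49 50
f 48 50 46
f 49 43 51
f 49 51 50
f 50 51 52
f 50 52 46
f 51 43 53
f 51 53 52
f 52 53 54
f 52 54 46
f 53 43 55
f 53 55 54
f 54 55 56
f 54 56 46
f 55 43 57
f 55 57 56
f 56 57 58
f 56 58 46
f 57 43 59
f 57 59 58
f 58 59 60
f 58 60 46
f 59 43 61
f 59 61 60
f 60 61 62
f 60 62 46
f 61 43 63
f 61 63 62
f 62 63 64
f 62 64 46
f 63 43 44
f 63 44 64
f 64 44 45
f 64 45 46
f 66 65 68
f 66 68 67
f 68 65 69
f 68 69 67
f 69 65 70
f 69 70 67
f 70 65 71
f 70 71 67
f 71 65 72
f 71 72 67
f 72 65 73
f 72 73 67
f 73 65 74
f 73 74 67
f 74 65 75
f 74 75 67
f 75 65 76
f 75 76 67
f 76 65 77
f 76 77 67
f 77 65 78
f 77 78 67
f 78 65 79
f 78 79 67
f 79 65 80
f 79 80 67
f 80 65 66
f 80 66 67
f 82 81 85
f 82 85 83
f 83 85 86
f 83 86 84
f 85 81 87
f 85 87 86
f 86 87 88
f 86 88 84
f 87 81 89
f 87 89 88
f 88 89 90
f 88 90 84
f 89 81 91
f 89 91 90
f 90 91 92
f 90 92 84
f 91 81 93
f 91 93 92
f 92 93 94
f 92 94 84
f 93 81 95
f 93 95 94
f 94 95 96
f 94 96 84
f 95 81 97
f 95 97 96
f 96 97 98
f 96 98 84
f 97 81 82
f 97 82 98
f 98 82 83
f 98 83 84
f 100 99 102
f 100 102 101
f 102 99 103
f 102 103 101
f 103 99 104
f 103 104 101
f 104 99 105
f 104 105 101
f 105 99 106
f 105 106 101
f 106 99 107
f 106 107 101
f 107 99 108
f 107 108 101
f 108 99 100
f 108 100 101

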